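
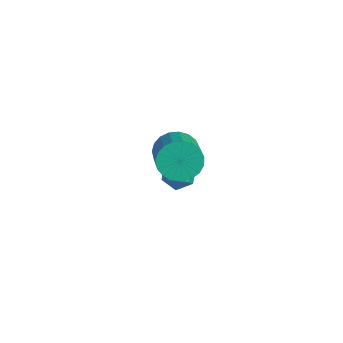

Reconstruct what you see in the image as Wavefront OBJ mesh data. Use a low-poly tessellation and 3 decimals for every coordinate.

v 0.577 -3.504 0.788
v 1.186 -2.918 0.217
v 2.832 -3.67 1.201
v 2.223 -4.256 1.772
v 1.104 -2.665 0.547
v 2.75 -3.417 1.532
v 0.931 -2.557 0.919
v 2.577 -3.308 1.903
v 0.697 -2.612 1.268
v 2.343 -3.364 2.253
v 0.442 -2.822 1.534
v 2.088 -3.574 2.519
v 0.21 -3.15 1.671
v 1.856 -3.902 2.656
v 0.042 -3.539 1.655
v 1.688 -4.291 2.64
v -0.034 -3.922 1.49
v 1.612 -4.674 2.474
v -0.004 -4.233 1.203
v 1.642 -4.984 2.187
v 0.126 -4.417 0.844
v 1.772 -5.169 1.828
v 0.335 -4.444 0.475
v 1.981 -5.196 1.46
v 0.585 -4.309 0.161
v 2.231 -5.06 1.145
v 0.834 -4.034 -0.045
v 2.479 -4.786 0.939
v 1.038 -3.667 -0.107
v 2.684 -4.419 0.877
v 1.163 -3.273 -0.015
v 2.809 -4.024 0.97
v -2.919 -1.795 -3.929
v -2.543 -1.426 -3.22
v -1.637 -2.234 -4.38
v -1.261 -1.865 -3.671
v -1.776 -2.577 -3.578
v -2.569 -2.305 -3.299
v -1.611 -1.355 -4.301
v -2.404 -1.083 -4.022
v -1.735 -1.154 -3.45
v -1.837 -1.909 -3.003
v -2.343 -1.751 -4.597
v -2.445 -2.506 -4.15
f 2 1 5
f 2 5 3
f 3 5 6
f 3 6 4
f 5 1 7
f 5 7 6
f 6 7 8
f 6 8 4
f 7 1 9
f 7 9 8
f 8 9 10
f 8 10 4
f 9 1 11
f 9 11 10
f 10 11 12
f 10 12 4
f 11 1 13
f 11 13 12
f 12 13 14
f 12 14 4
f 13 1 15
f 13 15 14
f 14 15 16
f 14 16 4
f 15 1 17
f 15 17 16
f 16 17 18
f 16 18 4
f 17 1 19
f 17 19 18
f 18 19 20
f 18 20 4
f 19 1 21
f 19 21 20
f 20 21 22
f 20 22 4
f 21 1 23
f 21 23 22
f 22 23 24
f 22 24 4
f 23 1 25
f 23 25 24
f 24 25 26
f 24 26 4
f 25 1 27
f 25 27 26
f 26 27 28
f 26 28 4
f 27 1 29
f 27 29 28
f 28 29 30
f 28 30 4
f 29 1 31
f 29 31 30
f 30 31 32
f 30 32 4
f 31 1 2
f 31 2 32
f 32 2 3
f 32 3 4
f 33 44 38
f 33 38 34
f 33 34 40
f 33 40 43
f 33 43 44
f 34 38 42
f 38 44 37
f 44 43 35
f 43 40 39
f 40 34 41
f 36 42 37
f 36 37 35
f 36 35 39
f 36 39 41
f 36 41 42
f 37 42 38
f 35 37 44
f 39 35 43
f 41 39 40
f 42 41 34



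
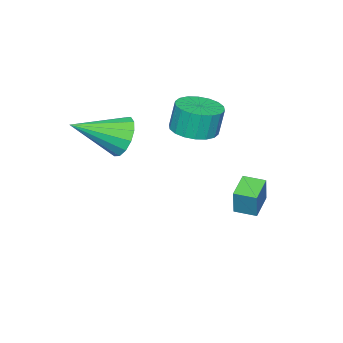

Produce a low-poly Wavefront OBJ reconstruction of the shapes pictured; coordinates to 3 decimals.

v 0.21 -0.777 1.582
v 0.63 -0.791 0.855
v 1.55 -1.863 2.378
v 0.785 -0.444 1.068
v 0.785 -0.187 1.418
v 0.631 -0.088 1.813
v 0.364 -0.173 2.145
v 0.056 -0.42 2.327
v -0.211 -0.763 2.309
v -0.365 -1.109 2.096
v -0.365 -1.367 1.746
v -0.212 -1.466 1.351
v 0.055 -1.381 1.019
v 0.363 -1.134 0.837
v -3.708 1.282 -2.362
v -3.456 1.426 -1.301
v -3.955 2.062 -2.409
v -3.704 2.206 -1.348
v -2.736 1.574 -2.632
v -2.485 1.718 -1.571
v -2.984 2.354 -2.679
v -2.732 2.498 -1.618
v -2.272 0.245 1.109
v -1.459 0.082 1.244
v -1.615 0.212 2.345
v -2.428 0.375 2.211
v -1.463 0.453 1.2
v -1.619 0.583 2.301
v -1.627 0.783 1.138
v -1.784 0.913 2.239
v -1.919 1.007 1.07
v -2.076 1.136 2.171
v -2.281 1.079 1.01
v -2.438 1.209 2.111
v -2.641 0.987 0.97
v -2.798 1.116 2.071
v -2.928 0.747 0.957
v -3.084 0.877 2.058
v -3.085 0.408 0.975
v -3.241 0.538 2.076
v -3.081 0.037 1.019
v -3.237 0.167 2.12
v -2.916 -0.293 1.081
v -3.073 -0.163 2.182
v -2.624 -0.516 1.149
v -2.781 -0.387 2.25
v -2.262 -0.589 1.209
v -2.419 -0.459 2.31
v -1.902 -0.496 1.249
v -2.059 -0.367 2.35
v -1.616 -0.257 1.262
v -1.772 -0.127 2.363
f 2 1 4
f 2 4 3
f 4 1 5
f 4 5 3
f 5 1 6
f 5 6 3
f 6 1 7
f 6 7 3
f 7 1 8
f 7 8 3
f 8 1 9
f 8 9 3
f 9 1 10
f 9 10 3
f 10 1 11
f 10 11 3
f 11 1 12
f 11 12 3
f 12 1 13
f 12 13 3
f 13 1 14
f 13 14 3
f 14 1 2
f 14 2 3
f 16 18 15
f 19 16 15
f 15 18 17
f 17 19 15
f 16 22 18
f 20 16 19
f 20 22 16
f 18 22 17
f 21 19 17
f 17 22 21
f 21 20 19
f 22 20 21
f 24 23 27
f 24 27 25
f 25 27 28
f 25 28 26
f 27 23 29
f 27 29 28
f 28 29 30
f 28 30 26
f 29 23 31
f 29 31 30
f 30 31 32
f 30 32 26
f 31 23 33
f 31 33 32
f 32 33 34
f 32 34 26
f 33 23 35
f 33 35 34
f 34 35 36
f 34 36 26
f 35 23 37
f 35 37 36
f 36 37 38
f 36 38 26
f 37 23 39
f 37 39 38
f 38 39 40
f 38 40 26
f 39 23 41
f 39 41 40
f 40 41 42
f 40 42 26
f 41 23 43
f 41 43 42
f 42 43 44
f 42 44 26
f 43 23 45
f 43 45 44
f 44 45 46
f 44 46 26
f 45 23 47
f 45 47 46
f 46 47 48
f 46 48 26
f 47 23 49
f 47 49 48
f 48 49 50
f 48 50 26
f 49 23 51
f 49 51 50
f 50 51 52
f 50 52 26
f 51 23 24
f 51 24 52
f 52 24 25
f 52 25 26



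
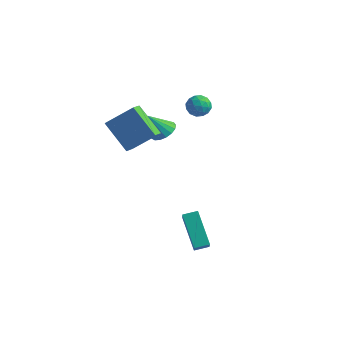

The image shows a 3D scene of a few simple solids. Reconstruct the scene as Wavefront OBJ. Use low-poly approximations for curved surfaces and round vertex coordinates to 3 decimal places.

v -0.711 3.684 3.249
v -0.247 3.389 2.791
v -0.633 2.751 3.929
v -0.169 2.456 3.471
v 0.022 3.027 3.857
v -0.026 3.604 3.437
v -0.854 2.536 3.283
v -0.902 3.113 2.863
v -0.335 2.68 2.813
v 0.206 2.984 3.167
v -1.086 3.156 3.553
v -0.545 3.46 3.907
v -0.486 3.618 2.96
v -0.394 2.522 3.76
v -0.282 2.857 3.986
v -0.009 2.684 3.717
v -0.356 3.744 3.34
v -0.083 3.572 3.071
v 0.075 3.359 3.697
v -0.797 2.568 3.649
v -0.524 2.396 3.38
v -0.871 3.456 3.003
v -0.598 3.283 2.734
v -0.955 2.781 3.023
v -0.265 3.029 2.704
v -0.219 2.48 3.104
v -0.622 2.527 2.993
v -0.65 2.866 2.746
v 0.053 3.207 2.913
v 0.099 2.659 3.312
v 0.212 2.994 3.539
v 0.183 3.333 3.292
v 0.001 2.79 2.925
v -0.979 3.481 3.408
v -0.933 2.933 3.807
v -1.063 2.807 3.428
v -1.092 3.146 3.181
v -0.661 3.66 3.616
v -0.615 3.111 4.016
v -0.23 3.274 3.974
v -0.258 3.613 3.727
v -0.881 3.35 3.795
v -3.89 0.202 2.554
v -3.698 -0.619 2.968
v -2.723 1.051 3.695
v -2.531 0.229 4.11
v -2.369 -0.109 1.23
v -2.177 -0.931 1.645
v -1.202 0.739 2.372
v -1.01 -0.082 2.786
v -2.38 2.738 0.841
v -1.836 2.182 0.899
v -3.02 2.242 2.079
v -1.691 2.469 1.089
v -1.704 2.817 1.222
v -1.871 3.148 1.268
v -2.155 3.384 1.216
v -2.491 3.473 1.077
v -2.801 3.393 0.885
v -3.014 3.163 0.683
v -3.082 2.836 0.516
v -2.989 2.486 0.425
v -2.757 2.194 0.428
v -2.438 2.027 0.526
v -2.106 2.022 0.696
v 1.814 -0.852 -4.431
v 2.317 -1.624 -3.457
v 0.52 0.062 -3.037
v 1.023 -0.71 -2.064
v 2.377 -0.29 -4.276
v 2.88 -1.062 -3.303
v 1.083 0.624 -2.883
v 1.586 -0.148 -1.909
f 1 38 17
f 38 12 41
f 17 41 6
f 38 41 17
f 1 17 13
f 17 6 18
f 13 18 2
f 17 18 13
f 1 13 22
f 13 2 23
f 22 23 8
f 13 23 22
f 1 22 34
f 22 8 37
f 34 37 11
f 22 37 34
f 1 34 38
f 34 11 42
f 38 42 12
f 34 42 38
f 2 18 29
f 18 6 32
f 29 32 10
f 18 32 29
f 6 41 19
f 41 12 40
f 19 40 5
f 41 40 19
f 12 42 39
f 42 11 35
f 39 35 3
f 42 35 39
f 11 37 36
f 37 8 24
f 36 24 7
f 37 24 36
f 8 23 28
f 23 2 25
f 28 25 9
f 23 25 28
f 4 30 16
f 30 10 31
f 16 31 5
f 30 31 16
f 4 16 14
f 16 5 15
f 14 15 3
f 16 15 14
f 4 14 21
f 14 3 20
f 21 20 7
f 14 20 21
f 4 21 26
f 21 7 27
f 26 27 9
f 21 27 26
f 4 26 30
f 26 9 33
f 30 33 10
f 26 33 30
f 5 31 19
f 31 10 32
f 19 32 6
f 31 32 19
f 3 15 39
f 15 5 40
f 39 40 12
f 15 40 39
f 7 20 36
f 20 3 35
f 36 35 11
f 20 35 36
f 9 27 28
f 27 7 24
f 28 24 8
f 27 24 28
f 10 33 29
f 33 9 25
f 29 25 2
f 33 25 29
f 44 46 43
f 47 44 43
f 43 46 45
f 45 47 43
f 44 50 46
f 48 44 47
f 48 50 44
f 46 50 45
f 49 47 45
f 45 50 49
f 49 48 47
f 50 48 49
f 52 51 54
f 52 54 53
f 54 51 55
f 54 55 53
f 55 51 56
f 55 56 53
f 56 51 57
f 56 57 53
f 57 51 58
f 57 58 53
f 58 51 59
f 58 59 53
f 59 51 60
f 59 60 53
f 60 51 61
f 60 61 53
f 61 51 62
f 61 62 53
f 62 51 63
f 62 63 53
f 63 51 64
f 63 64 53
f 64 51 65
f 64 65 53
f 65 51 52
f 65 52 53
f 67 69 66
f 70 67 66
f 66 69 68
f 68 70 66
f 67 73 69
f 71 67 70
f 71 73 67
f 69 73 68
f 72 70 68
f 68 73 72
f 72 71 70
f 73 71 72



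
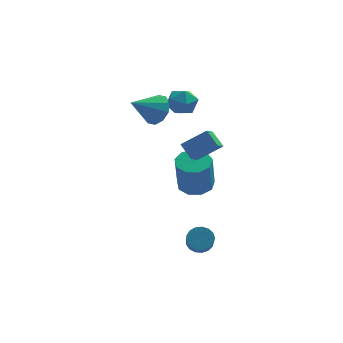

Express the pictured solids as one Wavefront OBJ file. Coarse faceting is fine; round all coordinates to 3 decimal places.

v 1.048 2.787 2.715
v 1.735 3.451 2.673
v 2.065 1.769 3.287
v 2.752 2.433 3.245
v 2.038 2.524 3.875
v 1.409 3.152 3.522
v 2.391 2.068 2.438
v 1.762 2.696 2.085
v 2.565 3.006 2.502
v 2.347 3.288 3.39
v 1.453 1.932 2.57
v 1.235 2.214 3.458
v 1.296 -3.19 3.344
v 2.605 -3.152 4.246
v 1.686 -2.38 2.745
v 2.994 -2.342 3.647
v 1.766 -3.898 2.693
v 3.074 -3.86 3.595
v 2.155 -3.088 2.094
v 3.464 -3.05 2.996
v 2.291 -0.965 -1.113
v 3.277 -0.952 -1.024
v 3.095 -1.522 1.082
v 2.109 -1.535 0.993
v 3.024 -0.341 -0.881
v 2.841 -0.911 1.226
v 2.428 -0.022 -0.846
v 2.245 -0.591 1.26
v 1.768 -0.144 -0.937
v 1.585 -0.713 1.17
v 1.353 -0.65 -1.11
v 1.17 -1.22 0.997
v 1.377 -1.304 -1.284
v 1.194 -1.874 0.822
v 1.829 -1.799 -1.379
v 1.646 -2.369 0.728
v 2.498 -1.904 -1.349
v 2.315 -2.474 0.757
v 3.069 -1.57 -1.209
v 2.887 -2.139 0.897
v 0.576 2.879 2.29
v 1.135 2.06 2.566
v -0.856 2.241 3.29
v 1.232 2.519 2.997
v 1.078 3.115 3.158
v 0.732 3.621 2.987
v 0.327 3.845 2.549
v 0.017 3.699 2.013
v -0.08 3.24 1.582
v 0.074 2.644 1.421
v 0.42 2.137 1.592
v 0.825 1.914 2.03
v 2.266 -3.476 -3.849
v 2.646 -3.926 -4.281
v 2.593 -4.814 -3.403
v 2.214 -4.364 -2.971
v 2.892 -3.759 -4.098
v 2.839 -4.647 -3.219
v 2.994 -3.527 -3.857
v 2.942 -4.415 -2.979
v 2.93 -3.284 -3.615
v 2.878 -4.171 -2.737
v 2.714 -3.084 -3.427
v 2.662 -3.972 -2.548
v 2.395 -2.975 -3.335
v 2.343 -3.862 -2.456
v 2.047 -2.98 -3.361
v 1.994 -3.868 -2.482
v 1.749 -3.099 -3.499
v 1.696 -3.987 -2.62
v 1.569 -3.304 -3.717
v 1.517 -4.192 -2.839
v 1.549 -3.549 -3.966
v 1.497 -4.437 -3.087
v 1.694 -3.777 -4.188
v 1.641 -4.665 -3.309
v 1.969 -3.936 -4.332
v 1.917 -4.824 -3.453
v 2.313 -3.99 -4.366
v 2.26 -4.878 -3.487
f 1 12 6
f 1 6 2
f 1 2 8
f 1 8 11
f 1 11 12
f 2 6 10
f 6 12 5
f 12 11 3
f 11 8 7
f 8 2 9
f 4 10 5
f 4 5 3
f 4 3 7
f 4 7 9
f 4 9 10
f 5 10 6
f 3 5 12
f 7 3 11
f 9 7 8
f 10 9 2
f 14 16 13
f 17 14 13
f 13 16 15
f 15 17 13
f 14 20 16
f 18 14 17
f 18 20 14
f 16 20 15
f 19 17 15
f 15 20 19
f 19 18 17
f 20 18 19
f 22 21 25
f 22 25 23
f 23 25 26
f 23 26 24
f 25 21 27
f 25 27 26
f 26 27 28
f 26 28 24
f 27 21 29
f 27 29 28
f 28 29 30
f 28 30 24
f 29 21 31
f 29 31 30
f 30 31 32
f 30 32 24
f 31 21 33
f 31 33 32
f 32 33 34
f 32 34 24
f 33 21 35
f 33 35 34
f 34 35 36
f 34 36 24
f 35 21 37
f 35 37 36
f 36 37 38
f 36 38 24
f 37 21 39
f 37 39 38
f 38 39 40
f 38 40 24
f 39 21 22
f 39 22 40
f 40 22 23
f 40 23 24
f 42 41 44
f 42 44 43
f 44 41 45
f 44 45 43
f 45 41 46
f 45 46 43
f 46 41 47
f 46 47 43
f 47 41 48
f 47 48 43
f 48 41 49
f 48 49 43
f 49 41 50
f 49 50 43
f 50 41 51
f 50 51 43
f 51 41 52
f 51 52 43
f 52 41 42
f 52 42 43
f 54 53 57
f 54 57 55
f 55 57 58
f 55 58 56
f 57 53 59
f 57 59 58
f 58 59 60
f 58 60 56
f 59 53 61
f 59 61 60
f 60 61 62
f 60 62 56
f 61 53 63
f 61 63 62
f 62 63 64
f 62 64 56
f 63 53 65
f 63 65 64
f 64 65 66
f 64 66 56
f 65 53 67
f 65 67 66
f 66 67 68
f 66 68 56
f 67 53 69
f 67 69 68
f 68 69 70
f 68 70 56
f 69 53 71
f 69 71 70
f 70 71 72
f 70 72 56
f 71 53 73
f 71 73 72
f 72 73 74
f 72 74 56
f 73 53 75
f 73 75 74
f 74 75 76
f 74 76 56
f 75 53 77
f 75 77 76
f 76 77 78
f 76 78 56
f 77 53 79
f 77 79 78
f 78 79 80
f 78 80 56
f 79 53 54
f 79 54 80
f 80 54 55
f 80 55 56



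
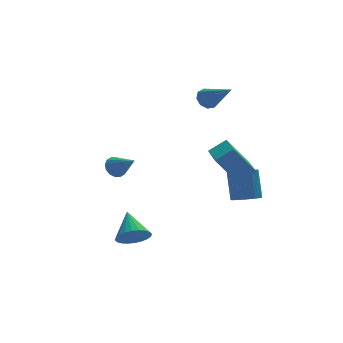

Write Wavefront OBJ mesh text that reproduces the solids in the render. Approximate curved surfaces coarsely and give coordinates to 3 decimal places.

v 0.915 -4.424 -0.111
v -0.156 -4.093 1.41
v 1.113 -2.544 -0.381
v 0.042 -2.212 1.14
v 1.838 -4.428 0.54
v 0.767 -4.096 2.061
v 2.036 -2.547 0.27
v 0.965 -2.216 1.791
v 1.748 -3.14 -1.983
v 2.349 -3.603 -1.762
v 2.373 -2.822 -0.196
v 1.772 -2.36 -0.417
v 2.531 -3.24 -1.945
v 2.555 -2.46 -0.379
v 2.464 -2.846 -2.141
v 2.488 -2.065 -0.574
v 2.17 -2.545 -2.286
v 2.194 -1.765 -0.72
v 1.742 -2.433 -2.335
v 1.766 -1.653 -0.769
v 1.316 -2.546 -2.273
v 1.34 -1.765 -0.707
v 1.027 -2.847 -2.118
v 1.051 -2.067 -0.552
v 0.967 -3.241 -1.921
v 0.991 -2.461 -0.355
v 1.155 -3.604 -1.743
v 1.179 -2.823 -0.177
v 1.531 -3.819 -1.642
v 1.555 -3.038 -0.075
v 1.977 -3.818 -1.649
v 2 -3.038 -0.082
v -3.887 0.933 -1.025
v -3.467 0.791 -1.527
v -3.173 -0.173 -0.115
v -3.309 1.041 -1.346
v -3.306 1.263 -1.08
v -3.459 1.396 -0.798
v -3.727 1.405 -0.578
v -4.037 1.287 -0.477
v -4.307 1.075 -0.523
v -4.465 0.824 -0.704
v -4.467 0.603 -0.971
v -4.315 0.47 -1.252
v -4.047 0.461 -1.473
v -3.737 0.578 -1.573
v -3.855 -2.618 -4.169
v -3.375 -3.079 -3.534
v -3.825 -1.182 -3.151
v -3.112 -2.941 -3.735
v -2.961 -2.755 -4.003
v -2.947 -2.548 -4.295
v -3.071 -2.351 -4.569
v -3.314 -2.195 -4.781
v -3.64 -2.103 -4.901
v -3.999 -2.09 -4.909
v -4.336 -2.157 -4.804
v -4.599 -2.294 -4.603
v -4.75 -2.48 -4.336
v -4.764 -2.688 -4.043
v -4.64 -2.884 -3.77
v -4.397 -3.04 -3.557
v -4.071 -3.132 -3.437
v -3.712 -3.145 -3.429
v 1.52 3.115 2.237
v 2.113 3.144 1.884
v 2.34 1.525 3.483
v 2.129 3.44 2.251
v 1.86 3.584 2.612
v 1.432 3.508 2.796
v 1.046 3.249 2.719
v 0.881 2.926 2.416
v 1.016 2.692 2.029
v 1.387 2.656 1.739
v 1.82 2.834 1.682
f 2 4 1
f 5 2 1
f 1 4 3
f 3 5 1
f 2 8 4
f 6 2 5
f 6 8 2
f 4 8 3
f 7 5 3
f 3 8 7
f 7 6 5
f 8 6 7
f 10 9 13
f 10 13 11
f 11 13 14
f 11 14 12
f 13 9 15
f 13 15 14
f 14 15 16
f 14 16 12
f 15 9 17
f 15 17 16
f 16 17 18
f 16 18 12
f 17 9 19
f 17 19 18
f 18 19 20
f 18 20 12
f 19 9 21
f 19 21 20
f 20 21 22
f 20 22 12
f 21 9 23
f 21 23 22
f 22 23 24
f 22 24 12
f 23 9 25
f 23 25 24
f 24 25 26
f 24 26 12
f 25 9 27
f 25 27 26
f 26 27 28
f 26 28 12
f 27 9 29
f 27 29 28
f 28 29 30
f 28 30 12
f 29 9 31
f 29 31 30
f 30 31 32
f 30 32 12
f 31 9 10
f 31 10 32
f 32 10 11
f 32 11 12
f 34 33 36
f 34 36 35
f 36 33 37
f 36 37 35
f 37 33 38
f 37 38 35
f 38 33 39
f 38 39 35
f 39 33 40
f 39 40 35
f 40 33 41
f 40 41 35
f 41 33 42
f 41 42 35
f 42 33 43
f 42 43 35
f 43 33 44
f 43 44 35
f 44 33 45
f 44 45 35
f 45 33 46
f 45 46 35
f 46 33 34
f 46 34 35
f 48 47 50
f 48 50 49
f 50 47 51
f 50 51 49
f 51 47 52
f 51 52 49
f 52 47 53
f 52 53 49
f 53 47 54
f 53 54 49
f 54 47 55
f 54 55 49
f 55 47 56
f 55 56 49
f 56 47 57
f 56 57 49
f 57 47 58
f 57 58 49
f 58 47 59
f 58 59 49
f 59 47 60
f 59 60 49
f 60 47 61
f 60 61 49
f 61 47 62
f 61 62 49
f 62 47 63
f 62 63 49
f 63 47 64
f 63 64 49
f 64 47 48
f 64 48 49
f 66 65 68
f 66 68 67
f 68 65 69
f 68 69 67
f 69 65 70
f 69 70 67
f 70 65 71
f 70 71 67
f 71 65 72
f 71 72 67
f 72 65 73
f 72 73 67
f 73 65 74
f 73 74 67
f 74 65 75
f 74 75 67
f 75 65 66
f 75 66 67



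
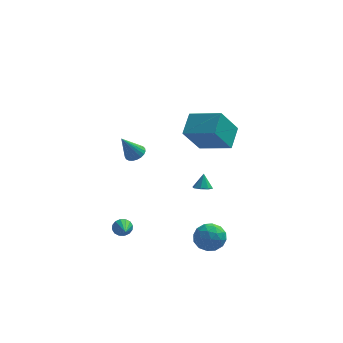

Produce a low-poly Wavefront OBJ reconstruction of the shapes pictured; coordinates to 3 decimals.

v -2.418 -2.353 -2.936
v -2.253 -2.082 -2.428
v -2.122 -3.607 -2.364
v -2.556 -2.138 -2.394
v -2.823 -2.252 -2.505
v -2.981 -2.393 -2.732
v -2.988 -2.523 -3.014
v -2.843 -2.608 -3.275
v -2.584 -2.625 -3.445
v -2.28 -2.568 -3.479
v -2.014 -2.454 -3.368
v -1.856 -2.313 -3.141
v -1.848 -2.183 -2.859
v -1.993 -2.098 -2.598
v -2.156 2.924 -0.29
v -1.6 2.57 -0.122
v -2.904 2.476 1.25
v -1.54 2.826 -0.019
v -1.586 3.099 0.038
v -1.731 3.342 0.038
v -1.949 3.512 -0.019
v -2.203 3.581 -0.123
v -2.449 3.536 -0.255
v -2.644 3.385 -0.394
v -2.754 3.154 -0.514
v -2.761 2.884 -0.596
v -2.664 2.62 -0.625
v -2.478 2.409 -0.596
v -2.236 2.287 -0.514
v -1.981 2.275 -0.394
v -1.756 2.375 -0.255
v 1.879 -2.873 -2.401
v 2.677 -3.018 -1.817
v 2.463 -3.942 -3.463
v 3.261 -4.087 -2.879
v 2.361 -4.405 -2.584
v 2.001 -3.744 -1.927
v 3.139 -3.216 -3.353
v 2.779 -2.555 -2.696
v 3.456 -3.229 -2.406
v 2.975 -3.964 -1.93
v 2.165 -2.996 -3.35
v 1.684 -3.731 -2.874
v 2.227 -2.852 -2.016
v 2.913 -4.108 -3.264
v 2.385 -4.296 -3.091
v 2.853 -4.38 -2.748
v 1.829 -3.279 -2.08
v 2.298 -3.364 -1.737
v 2.113 -4.179 -2.188
v 2.842 -3.596 -3.543
v 3.311 -3.681 -3.2
v 2.287 -2.58 -2.532
v 2.755 -2.664 -2.189
v 3.027 -2.781 -3.092
v 3.154 -3.061 -2.018
v 3.497 -3.689 -2.643
v 3.425 -3.177 -2.921
v 3.213 -2.789 -2.535
v 2.871 -3.493 -1.739
v 3.214 -4.121 -2.363
v 2.685 -4.308 -2.19
v 2.473 -3.92 -1.804
v 3.329 -3.617 -2.085
v 1.926 -2.839 -2.917
v 2.269 -3.467 -3.541
v 2.667 -3.04 -3.476
v 2.455 -2.652 -3.09
v 1.643 -3.271 -2.637
v 1.986 -3.899 -3.262
v 1.927 -4.171 -2.745
v 1.715 -3.783 -2.359
v 1.811 -3.343 -3.195
v 1.776 3.688 -3.725
v 2.279 4.007 -3.899
v 1.804 4.152 -2.795
v 1.875 4.235 -4.001
v 1.414 4.142 -3.941
v 1.164 3.784 -3.755
v 1.274 3.369 -3.551
v 1.677 3.142 -3.45
v 2.139 3.234 -3.509
v 2.388 3.592 -3.695
v 0.866 -0.853 4.122
v 2.69 -1.605 4.746
v 1.16 0.49 4.88
v 2.984 -0.263 5.504
v 1.776 -0.077 2.396
v 3.6 -0.83 3.02
v 2.07 1.265 3.154
v 3.894 0.513 3.778
f 2 1 4
f 2 4 3
f 4 1 5
f 4 5 3
f 5 1 6
f 5 6 3
f 6 1 7
f 6 7 3
f 7 1 8
f 7 8 3
f 8 1 9
f 8 9 3
f 9 1 10
f 9 10 3
f 10 1 11
f 10 11 3
f 11 1 12
f 11 12 3
f 12 1 13
f 12 13 3
f 13 1 14
f 13 14 3
f 14 1 2
f 14 2 3
f 16 15 18
f 16 18 17
f 18 15 19
f 18 19 17
f 19 15 20
f 19 20 17
f 20 15 21
f 20 21 17
f 21 15 22
f 21 22 17
f 22 15 23
f 22 23 17
f 23 15 24
f 23 24 17
f 24 15 25
f 24 25 17
f 25 15 26
f 25 26 17
f 26 15 27
f 26 27 17
f 27 15 28
f 27 28 17
f 28 15 29
f 28 29 17
f 29 15 30
f 29 30 17
f 30 15 31
f 30 31 17
f 31 15 16
f 31 16 17
f 32 69 48
f 69 43 72
f 48 72 37
f 69 72 48
f 32 48 44
f 48 37 49
f 44 49 33
f 48 49 44
f 32 44 53
f 44 33 54
f 53 54 39
f 44 54 53
f 32 53 65
f 53 39 68
f 65 68 42
f 53 68 65
f 32 65 69
f 65 42 73
f 69 73 43
f 65 73 69
f 33 49 60
f 49 37 63
f 60 63 41
f 49 63 60
f 37 72 50
f 72 43 71
f 50 71 36
f 72 71 50
f 43 73 70
f 73 42 66
f 70 66 34
f 73 66 70
f 42 68 67
f 68 39 55
f 67 55 38
f 68 55 67
f 39 54 59
f 54 33 56
f 59 56 40
f 54 56 59
f 35 61 47
f 61 41 62
f 47 62 36
f 61 62 47
f 35 47 45
f 47 36 46
f 45 46 34
f 47 46 45
f 35 45 52
f 45 34 51
f 52 51 38
f 45 51 52
f 35 52 57
f 52 38 58
f 57 58 40
f 52 58 57
f 35 57 61
f 57 40 64
f 61 64 41
f 57 64 61
f 36 62 50
f 62 41 63
f 50 63 37
f 62 63 50
f 34 46 70
f 46 36 71
f 70 71 43
f 46 71 70
f 38 51 67
f 51 34 66
f 67 66 42
f 51 66 67
f 40 58 59
f 58 38 55
f 59 55 39
f 58 55 59
f 41 64 60
f 64 40 56
f 60 56 33
f 64 56 60
f 75 74 77
f 75 77 76
f 77 74 78
f 77 78 76
f 78 74 79
f 78 79 76
f 79 74 80
f 79 80 76
f 80 74 81
f 80 81 76
f 81 74 82
f 81 82 76
f 82 74 83
f 82 83 76
f 83 74 75
f 83 75 76
f 85 87 84
f 88 85 84
f 84 87 86
f 86 88 84
f 85 91 87
f 89 85 88
f 89 91 85
f 87 91 86
f 90 88 86
f 86 91 90
f 90 89 88
f 91 89 90



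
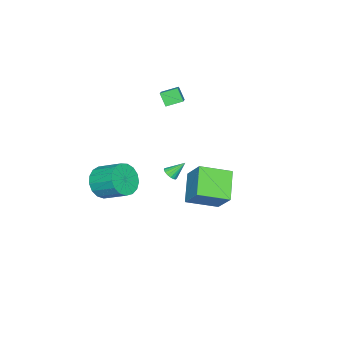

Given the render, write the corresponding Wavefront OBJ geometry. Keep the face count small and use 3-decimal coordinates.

v -3.476 -1.689 -3.404
v -3.162 -1.317 -3.52
v -3.964 -1.011 -2.556
v -3.352 -1.278 -3.661
v -3.57 -1.333 -3.742
v -3.767 -1.47 -3.746
v -3.896 -1.656 -3.672
v -3.93 -1.851 -3.536
v -3.859 -2.008 -3.37
v -3.701 -2.092 -3.212
v -3.491 -2.083 -3.097
v -3.277 -1.985 -3.053
v -3.109 -1.818 -3.089
v -3.025 -1.622 -3.197
v -3.044 -1.441 -3.353
v -2.451 -1.313 3.014
v -2.667 -1.792 3.769
v -3.017 -0.543 3.34
v -3.233 -1.022 4.096
v -1.387 -0.798 3.644
v -1.603 -1.277 4.4
v -1.953 -0.028 3.971
v -2.169 -0.507 4.726
v -0.989 0.76 -0.997
v -0.387 1.799 0.344
v -2.097 2.181 -1.6
v -1.495 3.22 -0.259
v 0.455 1.4 -2.141
v 1.057 2.439 -0.8
v -0.653 2.821 -2.744
v -0.051 3.86 -1.403
v 3.785 -1.641 0.486
v 4.353 -1.25 -0.279
v 4.423 0.152 0.489
v 3.855 -0.239 1.254
v 3.89 -1.152 -0.415
v 3.959 0.249 0.354
v 3.402 -1.167 -0.344
v 3.471 0.235 0.424
v 3.002 -1.29 -0.084
v 3.072 0.112 0.685
v 2.782 -1.493 0.308
v 2.851 -0.092 1.076
v 2.791 -1.731 0.74
v 2.861 -0.329 1.508
v 3.028 -1.947 1.113
v 3.098 -0.546 1.882
v 3.439 -2.094 1.343
v 3.509 -0.692 2.112
v 3.929 -2.137 1.377
v 3.998 -0.735 2.146
v 4.386 -2.066 1.206
v 4.456 -0.664 1.975
v 4.705 -1.898 0.871
v 4.775 -0.496 1.639
v 4.814 -1.671 0.447
v 4.884 -0.269 1.215
v 4.687 -1.437 0.032
v 4.757 -0.035 0.8
f 2 1 4
f 2 4 3
f 4 1 5
f 4 5 3
f 5 1 6
f 5 6 3
f 6 1 7
f 6 7 3
f 7 1 8
f 7 8 3
f 8 1 9
f 8 9 3
f 9 1 10
f 9 10 3
f 10 1 11
f 10 11 3
f 11 1 12
f 11 12 3
f 12 1 13
f 12 13 3
f 13 1 14
f 13 14 3
f 14 1 15
f 14 15 3
f 15 1 2
f 15 2 3
f 17 19 16
f 20 17 16
f 16 19 18
f 18 20 16
f 17 23 19
f 21 17 20
f 21 23 17
f 19 23 18
f 22 20 18
f 18 23 22
f 22 21 20
f 23 21 22
f 25 27 24
f 28 25 24
f 24 27 26
f 26 28 24
f 25 31 27
f 29 25 28
f 29 31 25
f 27 31 26
f 30 28 26
f 26 31 30
f 30 29 28
f 31 29 30
f 33 32 36
f 33 36 34
f 34 36 37
f 34 37 35
f 36 32 38
f 36 38 37
f 37 38 39
f 37 39 35
f 38 32 40
f 38 40 39
f 39 40 41
f 39 41 35
f 40 32 42
f 40 42 41
f 41 42 43
f 41 43 35
f 42 32 44
f 42 44 43
f 43 44 45
f 43 45 35
f 44 32 46
f 44 46 45
f 45 46 47
f 45 47 35
f 46 32 48
f 46 48 47
f 47 48 49
f 47 49 35
f 48 32 50
f 48 50 49
f 49 50 51
f 49 51 35
f 50 32 52
f 50 52 51
f 51 52 53
f 51 53 35
f 52 32 54
f 52 54 53
f 53 54 55
f 53 55 35
f 54 32 56
f 54 56 55
f 55 56 57
f 55 57 35
f 56 32 58
f 56 58 57
f 57 58 59
f 57 59 35
f 58 32 33
f 58 33 59
f 59 33 34
f 59 34 35



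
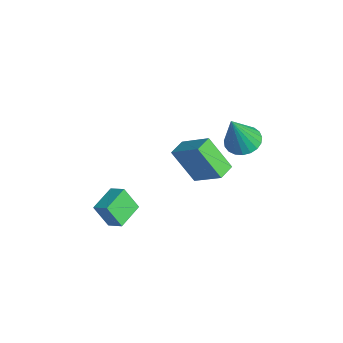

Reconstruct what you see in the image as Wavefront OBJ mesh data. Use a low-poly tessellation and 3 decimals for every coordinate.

v -4.417 -3.232 -2.367
v -4.751 -3.828 -1.191
v -3.777 -2.76 -1.946
v -4.111 -3.356 -0.77
v -3.469 -4.284 -2.63
v -3.803 -4.88 -1.454
v -2.829 -3.812 -2.209
v -3.163 -4.408 -1.033
v -2.846 1.826 2.583
v -2.291 2.499 2.7
v -2.374 1.094 4.537
v -2.605 2.636 2.828
v -2.961 2.634 2.913
v -3.297 2.492 2.941
v -3.555 2.235 2.908
v -3.691 1.907 2.818
v -3.68 1.566 2.687
v -3.526 1.269 2.538
v -3.254 1.069 2.397
v -2.912 1 2.289
v -2.558 1.073 2.231
v -2.254 1.277 2.234
v -2.053 1.576 2.297
v -1.989 1.918 2.41
v -2.073 2.245 2.552
v -3.884 0.4 -0.114
v -4.651 -0.471 1.491
v -2.714 1.299 0.934
v -3.48 0.429 2.538
v -3.28 -0.289 -0.198
v -4.046 -1.159 1.406
v -2.109 0.611 0.849
v -2.876 -0.26 2.454
f 2 4 1
f 5 2 1
f 1 4 3
f 3 5 1
f 2 8 4
f 6 2 5
f 6 8 2
f 4 8 3
f 7 5 3
f 3 8 7
f 7 6 5
f 8 6 7
f 10 9 12
f 10 12 11
f 12 9 13
f 12 13 11
f 13 9 14
f 13 14 11
f 14 9 15
f 14 15 11
f 15 9 16
f 15 16 11
f 16 9 17
f 16 17 11
f 17 9 18
f 17 18 11
f 18 9 19
f 18 19 11
f 19 9 20
f 19 20 11
f 20 9 21
f 20 21 11
f 21 9 22
f 21 22 11
f 22 9 23
f 22 23 11
f 23 9 24
f 23 24 11
f 24 9 25
f 24 25 11
f 25 9 10
f 25 10 11
f 27 29 26
f 30 27 26
f 26 29 28
f 28 30 26
f 27 33 29
f 31 27 30
f 31 33 27
f 29 33 28
f 32 30 28
f 28 33 32
f 32 31 30
f 33 31 32



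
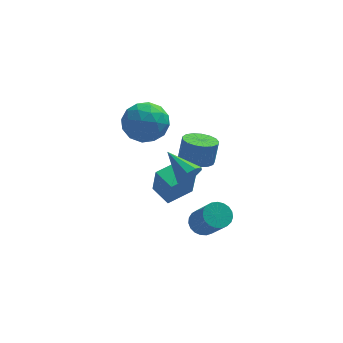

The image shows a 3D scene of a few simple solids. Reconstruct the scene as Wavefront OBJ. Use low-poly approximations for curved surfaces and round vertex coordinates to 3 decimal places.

v 0.77 -3.607 1.373
v 1.32 -3.457 1.829
v -0.21 -2.313 2.127
v 1.362 -3.183 1.414
v 1.128 -3.107 0.98
v 0.726 -3.266 0.729
v 0.344 -3.584 0.78
v 0.162 -3.913 1.109
v 0.264 -4.099 1.561
v 0.603 -4.055 1.925
v 1.02 -3.801 2.031
v 1.589 -1.699 -3.912
v 2.167 -1.2 -3.751
v 2.769 -2.422 -2.127
v 2.191 -2.921 -2.288
v 1.924 -1.082 -3.572
v 2.525 -2.304 -1.948
v 1.623 -1.07 -3.452
v 2.224 -2.292 -1.827
v 1.316 -1.167 -3.411
v 1.918 -2.389 -1.787
v 1.056 -1.356 -3.457
v 1.658 -2.578 -1.833
v 0.889 -1.604 -3.582
v 1.491 -2.826 -1.957
v 0.843 -1.869 -3.764
v 1.444 -3.091 -2.139
v 0.925 -2.104 -3.971
v 1.527 -3.326 -2.347
v 1.123 -2.269 -4.169
v 1.724 -3.491 -2.544
v 1.401 -2.336 -4.322
v 2.003 -3.558 -2.697
v 1.712 -2.292 -4.404
v 2.313 -3.514 -2.779
v 2.001 -2.146 -4.401
v 2.603 -3.368 -2.776
v 2.219 -1.923 -4.314
v 2.821 -3.144 -2.689
v 2.329 -1.66 -4.157
v 2.93 -2.882 -2.533
v 2.31 -1.405 -3.958
v 2.912 -2.627 -2.334
v 1.47 1.294 -1.551
v 2.294 1.675 -1.794
v 2.534 1.987 -0.493
v 1.71 1.606 -0.249
v 2.004 2.018 -1.823
v 2.244 2.33 -0.522
v 1.592 2.195 -1.79
v 1.832 2.507 -0.488
v 1.152 2.165 -1.701
v 1.392 2.478 -0.4
v 0.784 1.936 -1.579
v 1.025 2.249 -0.277
v 0.574 1.56 -1.45
v 0.814 1.873 -0.148
v 0.569 1.123 -1.344
v 0.809 1.435 -0.042
v 0.77 0.725 -1.285
v 1.01 1.037 0.016
v 1.132 0.457 -1.288
v 1.372 0.77 0.014
v 1.571 0.381 -1.35
v 1.811 0.694 -0.049
v 1.987 0.514 -1.459
v 2.227 0.827 -0.157
v 2.284 0.826 -1.589
v 2.524 1.138 -0.287
v 2.395 1.244 -1.71
v 2.635 1.557 -0.408
v 0.003 0.761 -4.454
v 0.14 0.255 -2.732
v -0.711 1.775 -4.099
v -0.574 1.269 -2.377
v 1.314 1.631 -4.303
v 1.451 1.125 -2.581
v 0.6 2.645 -3.948
v 0.737 2.139 -2.226
v -1.355 0.417 1.526
v -0.523 0.928 2.326
v -1.737 -1.068 2.874
v -0.905 -0.557 3.674
v -1.992 0.037 3.429
v -1.755 0.954 2.596
v -0.505 -1.094 2.604
v -0.268 -0.177 1.771
v 0.002 -0.006 2.992
v -0.916 0.693 3.501
v -1.344 -0.833 1.699
v -2.262 -0.134 2.208
v -0.905 0.803 1.808
v -1.355 -0.943 3.392
v -1.993 -0.594 3.248
v -1.504 -0.294 3.718
v -1.63 0.818 1.966
v -1.141 1.119 2.436
v -2.004 0.595 3.084
v -1.119 -1.259 2.764
v -0.63 -0.958 3.234
v -0.756 0.154 1.482
v -0.267 0.454 1.952
v -0.256 -0.735 2.116
v -0.108 0.554 2.669
v -0.332 -0.319 3.461
v -0.097 -0.634 2.833
v 0.042 -0.095 2.343
v -0.648 0.965 2.969
v -0.872 0.092 3.761
v -1.511 0.441 3.617
v -1.372 0.981 3.127
v -0.339 0.416 3.36
v -1.388 -0.232 1.439
v -1.612 -1.105 2.231
v -0.888 -1.121 2.073
v -0.749 -0.581 1.583
v -1.928 0.179 1.739
v -2.152 -0.694 2.531
v -2.302 -0.045 2.857
v -2.163 0.494 2.367
v -1.921 -0.556 1.84
f 2 1 4
f 2 4 3
f 4 1 5
f 4 5 3
f 5 1 6
f 5 6 3
f 6 1 7
f 6 7 3
f 7 1 8
f 7 8 3
f 8 1 9
f 8 9 3
f 9 1 10
f 9 10 3
f 10 1 11
f 10 11 3
f 11 1 2
f 11 2 3
f 13 12 16
f 13 16 14
f 14 16 17
f 14 17 15
f 16 12 18
f 16 18 17
f 17 18 19
f 17 19 15
f 18 12 20
f 18 20 19
f 19 20 21
f 19 21 15
f 20 12 22
f 20 22 21
f 21 22 23
f 21 23 15
f 22 12 24
f 22 24 23
f 23 24 25
f 23 25 15
f 24 12 26
f 24 26 25
f 25 26 27
f 25 27 15
f 26 12 28
f 26 28 27
f 27 28 29
f 27 29 15
f 28 12 30
f 28 30 29
f 29 30 31
f 29 31 15
f 30 12 32
f 30 32 31
f 31 32 33
f 31 33 15
f 32 12 34
f 32 34 33
f 33 34 35
f 33 35 15
f 34 12 36
f 34 36 35
f 35 36 37
f 35 37 15
f 36 12 38
f 36 38 37
f 37 38 39
f 37 39 15
f 38 12 40
f 38 40 39
f 39 40 41
f 39 41 15
f 40 12 42
f 40 42 41
f 41 42 43
f 41 43 15
f 42 12 13
f 42 13 43
f 43 13 14
f 43 14 15
f 45 44 48
f 45 48 46
f 46 48 49
f 46 49 47
f 48 44 50
f 48 50 49
f 49 50 51
f 49 51 47
f 50 44 52
f 50 52 51
f 51 52 53
f 51 53 47
f 52 44 54
f 52 54 53
f 53 54 55
f 53 55 47
f 54 44 56
f 54 56 55
f 55 56 57
f 55 57 47
f 56 44 58
f 56 58 57
f 57 58 59
f 57 59 47
f 58 44 60
f 58 60 59
f 59 60 61
f 59 61 47
f 60 44 62
f 60 62 61
f 61 62 63
f 61 63 47
f 62 44 64
f 62 64 63
f 63 64 65
f 63 65 47
f 64 44 66
f 64 66 65
f 65 66 67
f 65 67 47
f 66 44 68
f 66 68 67
f 67 68 69
f 67 69 47
f 68 44 70
f 68 70 69
f 69 70 71
f 69 71 47
f 70 44 45
f 70 45 71
f 71 45 46
f 71 46 47
f 73 75 72
f 76 73 72
f 72 75 74
f 74 76 72
f 73 79 75
f 77 73 76
f 77 79 73
f 75 79 74
f 78 76 74
f 74 79 78
f 78 77 76
f 79 77 78
f 80 117 96
f 117 91 120
f 96 120 85
f 117 120 96
f 80 96 92
f 96 85 97
f 92 97 81
f 96 97 92
f 80 92 101
f 92 81 102
f 101 102 87
f 92 102 101
f 80 101 113
f 101 87 116
f 113 116 90
f 101 116 113
f 80 113 117
f 113 90 121
f 117 121 91
f 113 121 117
f 81 97 108
f 97 85 111
f 108 111 89
f 97 111 108
f 85 120 98
f 120 91 119
f 98 119 84
f 120 119 98
f 91 121 118
f 121 90 114
f 118 114 82
f 121 114 118
f 90 116 115
f 116 87 103
f 115 103 86
f 116 103 115
f 87 102 107
f 102 81 104
f 107 104 88
f 102 104 107
f 83 109 95
f 109 89 110
f 95 110 84
f 109 110 95
f 83 95 93
f 95 84 94
f 93 94 82
f 95 94 93
f 83 93 100
f 93 82 99
f 100 99 86
f 93 99 100
f 83 100 105
f 100 86 106
f 105 106 88
f 100 106 105
f 83 105 109
f 105 88 112
f 109 112 89
f 105 112 109
f 84 110 98
f 110 89 111
f 98 111 85
f 110 111 98
f 82 94 118
f 94 84 119
f 118 119 91
f 94 119 118
f 86 99 115
f 99 82 114
f 115 114 90
f 99 114 115
f 88 106 107
f 106 86 103
f 107 103 87
f 106 103 107
f 89 112 108
f 112 88 104
f 108 104 81
f 112 104 108



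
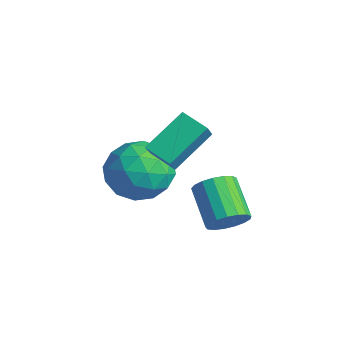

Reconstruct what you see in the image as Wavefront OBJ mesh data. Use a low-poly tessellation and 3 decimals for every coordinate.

v -0.614 0.063 -1.257
v -0.086 0.889 -0.642
v 0.786 0.091 -2.498
v 1.314 0.917 -1.883
v 1.233 -0.156 -1.46
v 0.368 -0.174 -0.693
v 0.332 1.154 -2.447
v -0.533 1.136 -1.68
v 0.499 1.563 -1.378
v 1.055 0.753 -0.768
v -0.355 0.227 -2.372
v 0.201 -0.583 -1.762
v -0.473 0.473 -0.841
v 1.173 0.507 -2.299
v 1.126 -0.124 -2.051
v 1.436 0.361 -1.69
v -0.206 -0.151 -0.87
v 0.104 0.334 -0.509
v 0.88 -0.28 -0.99
v 0.596 0.646 -2.631
v 0.906 1.131 -2.27
v -0.736 0.619 -1.45
v -0.426 1.104 -1.089
v -0.18 1.26 -2.15
v 0.181 1.355 -0.912
v 1.004 1.372 -1.641
v 0.427 1.511 -1.973
v -0.082 1.501 -1.522
v 0.508 0.879 -0.553
v 1.331 0.896 -1.283
v 1.284 0.265 -1.034
v 0.775 0.254 -0.583
v 0.852 1.275 -0.986
v -0.631 0.084 -1.857
v 0.192 0.101 -2.587
v -0.075 0.726 -2.557
v -0.584 0.715 -2.106
v -0.304 -0.392 -1.499
v 0.519 -0.375 -2.228
v 0.782 -0.521 -1.618
v 0.273 -0.531 -1.167
v -0.152 -0.295 -2.154
v 2.632 2.23 -3.088
v 2.973 1.973 -2.521
v 1.729 2.214 -1.664
v 1.388 2.47 -2.232
v 3.042 2.306 -2.514
v 1.798 2.546 -1.657
v 3.018 2.621 -2.638
v 1.773 2.862 -1.782
v 2.905 2.847 -2.866
v 1.66 3.087 -2.009
v 2.729 2.931 -3.145
v 1.484 3.171 -2.288
v 2.531 2.855 -3.41
v 1.287 3.095 -2.554
v 2.357 2.635 -3.602
v 1.112 2.875 -2.745
v 2.246 2.323 -3.676
v 1.001 2.563 -2.82
v 2.223 1.989 -3.616
v 0.978 2.23 -2.759
v 2.294 1.711 -3.435
v 1.049 1.951 -2.578
v 2.442 1.551 -3.174
v 1.198 1.792 -2.317
v 2.634 1.547 -2.894
v 1.39 1.787 -2.037
v 2.826 1.699 -2.658
v 1.581 1.94 -1.801
v 1.518 0.053 0.312
v 1.341 1.401 1.283
v 1.113 0.454 -0.318
v 0.936 1.802 0.652
v 2.364 0.398 -0.012
v 2.187 1.746 0.958
v 1.959 0.799 -0.643
v 1.782 2.147 0.328
f 1 38 17
f 38 12 41
f 17 41 6
f 38 41 17
f 1 17 13
f 17 6 18
f 13 18 2
f 17 18 13
f 1 13 22
f 13 2 23
f 22 23 8
f 13 23 22
f 1 22 34
f 22 8 37
f 34 37 11
f 22 37 34
f 1 34 38
f 34 11 42
f 38 42 12
f 34 42 38
f 2 18 29
f 18 6 32
f 29 32 10
f 18 32 29
f 6 41 19
f 41 12 40
f 19 40 5
f 41 40 19
f 12 42 39
f 42 11 35
f 39 35 3
f 42 35 39
f 11 37 36
f 37 8 24
f 36 24 7
f 37 24 36
f 8 23 28
f 23 2 25
f 28 25 9
f 23 25 28
f 4 30 16
f 30 10 31
f 16 31 5
f 30 31 16
f 4 16 14
f 16 5 15
f 14 15 3
f 16 15 14
f 4 14 21
f 14 3 20
f 21 20 7
f 14 20 21
f 4 21 26
f 21 7 27
f 26 27 9
f 21 27 26
f 4 26 30
f 26 9 33
f 30 33 10
f 26 33 30
f 5 31 19
f 31 10 32
f 19 32 6
f 31 32 19
f 3 15 39
f 15 5 40
f 39 40 12
f 15 40 39
f 7 20 36
f 20 3 35
f 36 35 11
f 20 35 36
f 9 27 28
f 27 7 24
f 28 24 8
f 27 24 28
f 10 33 29
f 33 9 25
f 29 25 2
f 33 25 29
f 44 43 47
f 44 47 45
f 45 47 48
f 45 48 46
f 47 43 49
f 47 49 48
f 48 49 50
f 48 50 46
f 49 43 51
f 49 51 50
f 50 51 52
f 50 52 46
f 51 43 53
f 51 53 52
f 52 53 54
f 52 54 46
f 53 43 55
f 53 55 54
f 54 55 56
f 54 56 46
f 55 43 57
f 55 57 56
f 56 57 58
f 56 58 46
f 57 43 59
f 57 59 58
f 58 59 60
f 58 60 46
f 59 43 61
f 59 61 60
f 60 61 62
f 60 62 46
f 61 43 63
f 61 63 62
f 62 63 64
f 62 64 46
f 63 43 65
f 63 65 64
f 64 65 66
f 64 66 46
f 65 43 67
f 65 67 66
f 66 67 68
f 66 68 46
f 67 43 69
f 67 69 68
f 68 69 70
f 68 70 46
f 69 43 44
f 69 44 70
f 70 44 45
f 70 45 46
f 72 74 71
f 75 72 71
f 71 74 73
f 73 75 71
f 72 78 74
f 76 72 75
f 76 78 72
f 74 78 73
f 77 75 73
f 73 78 77
f 77 76 75
f 78 76 77



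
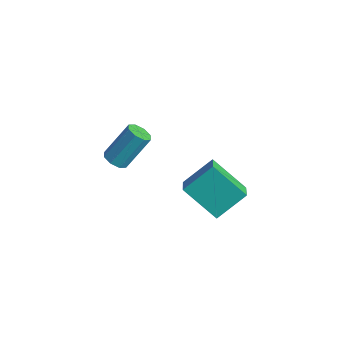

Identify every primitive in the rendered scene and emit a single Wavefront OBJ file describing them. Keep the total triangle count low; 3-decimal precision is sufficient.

v -1.802 -2.969 1.483
v -1.177 -3.178 1.523
v -0.873 -1.96 3.156
v -1.498 -1.751 3.117
v -1.227 -2.771 1.228
v -0.922 -1.553 2.862
v -1.613 -2.48 1.083
v -1.309 -1.262 2.716
v -2.11 -2.475 1.172
v -1.806 -1.257 2.806
v -2.427 -2.76 1.444
v -2.123 -1.542 3.077
v -2.378 -3.167 1.738
v -2.073 -1.949 3.372
v -1.991 -3.458 1.884
v -1.687 -2.24 3.517
v -1.494 -3.463 1.794
v -1.19 -2.245 3.428
v 3.299 -2.99 3.554
v 3.659 -1.595 4.681
v 2.523 -2.371 3.035
v 2.883 -0.975 4.163
v 4.797 -2.265 2.177
v 5.157 -0.869 3.305
v 4.021 -1.645 1.659
v 4.381 -0.25 2.786
f 2 1 5
f 2 5 3
f 3 5 6
f 3 6 4
f 5 1 7
f 5 7 6
f 6 7 8
f 6 8 4
f 7 1 9
f 7 9 8
f 8 9 10
f 8 10 4
f 9 1 11
f 9 11 10
f 10 11 12
f 10 12 4
f 11 1 13
f 11 13 12
f 12 13 14
f 12 14 4
f 13 1 15
f 13 15 14
f 14 15 16
f 14 16 4
f 15 1 17
f 15 17 16
f 16 17 18
f 16 18 4
f 17 1 2
f 17 2 18
f 18 2 3
f 18 3 4
f 20 22 19
f 23 20 19
f 19 22 21
f 21 23 19
f 20 26 22
f 24 20 23
f 24 26 20
f 22 26 21
f 25 23 21
f 21 26 25
f 25 24 23
f 26 24 25



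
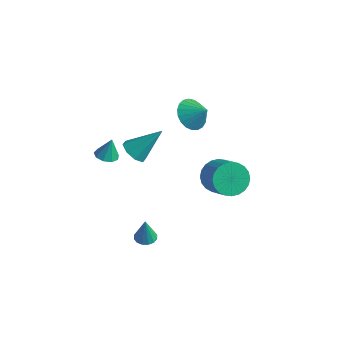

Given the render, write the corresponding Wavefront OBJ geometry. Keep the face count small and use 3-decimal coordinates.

v -1.319 -1.117 2.107
v -0.846 -0.719 1.509
v -0.361 0.097 3.673
v -1.418 -0.414 1.623
v -1.932 -0.52 2.02
v -2.087 -0.977 2.469
v -1.792 -1.515 2.706
v -1.22 -1.82 2.592
v -0.706 -1.714 2.195
v -0.551 -1.257 1.746
v -1.327 3.582 2.24
v -0.79 4.142 1.488
v -0.353 3.778 3.08
v -1.03 4.464 1.691
v -1.32 4.633 1.989
v -1.612 4.62 2.33
v -1.855 4.428 2.656
v -2.006 4.09 2.909
v -2.039 3.664 3.048
v -1.95 3.224 3.046
v -1.752 2.846 2.905
v -1.482 2.595 2.649
v -1.184 2.515 2.323
v -0.911 2.62 1.982
v -0.71 2.891 1.686
v -0.615 3.281 1.485
v -0.644 3.724 1.416
v 1.989 -3.82 -1.341
v 2.617 -3.855 -1.386
v 2.091 -3.94 0.181
v 2.552 -3.537 -1.356
v 2.337 -3.295 -1.322
v 2.028 -3.193 -1.294
v 1.709 -3.259 -1.278
v 1.465 -3.475 -1.279
v 1.362 -3.784 -1.296
v 1.426 -4.102 -1.326
v 1.642 -4.345 -1.359
v 1.95 -4.447 -1.388
v 2.269 -4.381 -1.404
v 2.513 -4.164 -1.403
v 2.842 1.066 1.061
v 3.273 0.604 0.185
v 4.629 0.052 1.143
v 4.198 0.514 2.019
v 3.443 0.989 0.167
v 4.799 0.437 1.125
v 3.521 1.386 0.284
v 4.877 0.834 1.243
v 3.496 1.735 0.521
v 4.852 1.182 1.479
v 3.371 1.981 0.839
v 4.727 1.429 1.797
v 3.166 2.088 1.191
v 4.522 1.536 2.149
v 2.911 2.04 1.523
v 4.268 1.487 2.482
v 2.646 1.843 1.785
v 4.002 1.291 2.744
v 2.411 1.528 1.937
v 3.767 0.976 2.895
v 2.241 1.143 1.955
v 3.597 0.591 2.913
v 2.163 0.746 1.837
v 3.519 0.194 2.796
v 2.188 0.398 1.601
v 3.544 -0.155 2.559
v 2.313 0.151 1.283
v 3.669 -0.401 2.241
v 2.518 0.044 0.931
v 3.874 -0.508 1.889
v 2.772 0.093 0.598
v 4.129 -0.46 1.557
v 3.038 0.289 0.336
v 4.394 -0.263 1.295
v -2.9 -1.659 1.192
v -2.241 -1.922 1.171
v -2.74 -1.361 2.448
v -2.235 -1.45 1.058
v -2.54 -1.075 1.008
v -3.013 -0.974 1.044
v -3.434 -1.193 1.15
v -3.604 -1.63 1.275
v -3.445 -2.081 1.362
v -3.031 -2.334 1.369
v -2.555 -2.271 1.294
f 2 1 4
f 2 4 3
f 4 1 5
f 4 5 3
f 5 1 6
f 5 6 3
f 6 1 7
f 6 7 3
f 7 1 8
f 7 8 3
f 8 1 9
f 8 9 3
f 9 1 10
f 9 10 3
f 10 1 2
f 10 2 3
f 12 11 14
f 12 14 13
f 14 11 15
f 14 15 13
f 15 11 16
f 15 16 13
f 16 11 17
f 16 17 13
f 17 11 18
f 17 18 13
f 18 11 19
f 18 19 13
f 19 11 20
f 19 20 13
f 20 11 21
f 20 21 13
f 21 11 22
f 21 22 13
f 22 11 23
f 22 23 13
f 23 11 24
f 23 24 13
f 24 11 25
f 24 25 13
f 25 11 26
f 25 26 13
f 26 11 27
f 26 27 13
f 27 11 12
f 27 12 13
f 29 28 31
f 29 31 30
f 31 28 32
f 31 32 30
f 32 28 33
f 32 33 30
f 33 28 34
f 33 34 30
f 34 28 35
f 34 35 30
f 35 28 36
f 35 36 30
f 36 28 37
f 36 37 30
f 37 28 38
f 37 38 30
f 38 28 39
f 38 39 30
f 39 28 40
f 39 40 30
f 40 28 41
f 40 41 30
f 41 28 29
f 41 29 30
f 43 42 46
f 43 46 44
f 44 46 47
f 44 47 45
f 46 42 48
f 46 48 47
f 47 48 49
f 47 49 45
f 48 42 50
f 48 50 49
f 49 50 51
f 49 51 45
f 50 42 52
f 50 52 51
f 51 52 53
f 51 53 45
f 52 42 54
f 52 54 53
f 53 54 55
f 53 55 45
f 54 42 56
f 54 56 55
f 55 56 57
f 55 57 45
f 56 42 58
f 56 58 57
f 57 58 59
f 57 59 45
f 58 42 60
f 58 60 59
f 59 60 61
f 59 61 45
f 60 42 62
f 60 62 61
f 61 62 63
f 61 63 45
f 62 42 64
f 62 64 63
f 63 64 65
f 63 65 45
f 64 42 66
f 64 66 65
f 65 66 67
f 65 67 45
f 66 42 68
f 66 68 67
f 67 68 69
f 67 69 45
f 68 42 70
f 68 70 69
f 69 70 71
f 69 71 45
f 70 42 72
f 70 72 71
f 71 72 73
f 71 73 45
f 72 42 74
f 72 74 73
f 73 74 75
f 73 75 45
f 74 42 43
f 74 43 75
f 75 43 44
f 75 44 45
f 77 76 79
f 77 79 78
f 79 76 80
f 79 80 78
f 80 76 81
f 80 81 78
f 81 76 82
f 81 82 78
f 82 76 83
f 82 83 78
f 83 76 84
f 83 84 78
f 84 76 85
f 84 85 78
f 85 76 86
f 85 86 78
f 86 76 77
f 86 77 78



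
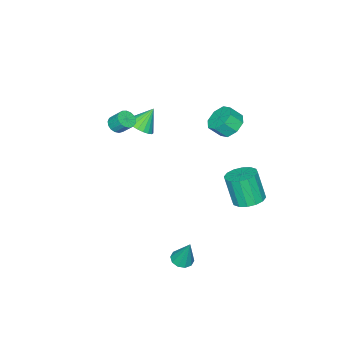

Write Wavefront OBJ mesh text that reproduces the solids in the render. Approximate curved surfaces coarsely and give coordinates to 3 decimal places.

v 0.402 -4.022 2.047
v 0.695 -3.599 1.701
v 0.611 -2.915 2.467
v 0.318 -3.338 2.813
v 0.409 -3.56 1.635
v 0.324 -2.875 2.4
v 0.121 -3.626 1.662
v 0.036 -2.942 2.427
v -0.103 -3.783 1.778
v -0.187 -3.099 2.543
v -0.21 -3.995 1.956
v -0.295 -3.311 2.721
v -0.178 -4.213 2.154
v -0.262 -3.529 2.919
v -0.012 -4.388 2.328
v -0.097 -3.703 3.094
v 0.248 -4.478 2.438
v 0.164 -3.794 3.203
v 0.544 -4.464 2.458
v 0.459 -3.78 3.224
v 0.807 -4.349 2.385
v 0.723 -3.665 3.15
v 0.978 -4.159 2.233
v 0.893 -3.475 2.999
v 1.016 -3.938 2.04
v 0.932 -3.253 2.805
v 0.914 -3.736 1.848
v 0.83 -3.051 2.613
v -2.183 3.504 -2.346
v -1.644 2.729 -2.61
v -1.698 2.061 -0.757
v -2.237 2.836 -0.494
v -1.307 3.082 -2.472
v -1.362 2.415 -0.62
v -1.205 3.549 -2.301
v -1.259 2.882 -0.449
v -1.365 4.003 -2.142
v -1.419 3.336 -0.29
v -1.744 4.324 -2.038
v -1.798 3.656 -0.185
v -2.241 4.425 -2.016
v -2.295 3.757 -0.164
v -2.722 4.279 -2.083
v -2.776 3.611 -0.23
v -3.058 3.925 -2.22
v -3.113 3.258 -0.368
v -3.161 3.458 -2.391
v -3.215 2.791 -0.539
v -3.001 3.004 -2.55
v -3.055 2.337 -0.698
v -2.622 2.684 -2.655
v -2.676 2.016 -0.802
v -2.125 2.583 -2.676
v -2.179 1.915 -0.824
v -1.709 -4.123 0.473
v -1.043 -4.426 1.048
v -2.591 -3.797 1.667
v -0.954 -4.052 1.012
v -0.995 -3.69 0.883
v -1.159 -3.402 0.683
v -1.419 -3.24 0.446
v -1.728 -3.23 0.215
v -2.034 -3.374 0.028
v -2.284 -3.648 -0.082
v -2.435 -4.004 -0.096
v -2.459 -4.381 -0.012
v -2.355 -4.713 0.157
v -2.138 -4.943 0.38
v -1.847 -5.031 0.619
v -1.532 -4.962 0.833
v -1.248 -4.748 0.984
v 3.664 3.373 -3.517
v 4.303 3.173 -3.486
v 3.776 4.007 -1.783
v 4.297 3.562 -3.628
v 4.049 3.879 -3.727
v 3.654 4.002 -3.747
v 3.263 3.885 -3.678
v 3.025 3.572 -3.548
v 3.031 3.183 -3.406
v 3.279 2.866 -3.307
v 3.674 2.743 -3.287
v 4.065 2.861 -3.356
v -4.15 0.695 1.462
v -3.497 0.413 0.832
v -2.997 -0.117 1.588
v -3.65 0.165 2.218
v -3.32 1.04 1.155
v -2.82 0.51 1.91
v -3.629 1.465 1.657
v -3.129 0.935 2.413
v -4.243 1.439 2.046
v -3.743 0.909 2.801
v -4.803 0.977 2.092
v -4.303 0.447 2.848
v -4.98 0.35 1.77
v -4.48 -0.18 2.525
v -4.671 -0.075 1.267
v -4.171 -0.605 2.023
v -4.057 -0.049 0.879
v -3.557 -0.579 1.634
f 2 1 5
f 2 5 3
f 3 5 6
f 3 6 4
f 5 1 7
f 5 7 6
f 6 7 8
f 6 8 4
f 7 1 9
f 7 9 8
f 8 9 10
f 8 10 4
f 9 1 11
f 9 11 10
f 10 11 12
f 10 12 4
f 11 1 13
f 11 13 12
f 12 13 14
f 12 14 4
f 13 1 15
f 13 15 14
f 14 15 16
f 14 16 4
f 15 1 17
f 15 17 16
f 16 17 18
f 16 18 4
f 17 1 19
f 17 19 18
f 18 19 20
f 18 20 4
f 19 1 21
f 19 21 20
f 20 21 22
f 20 22 4
f 21 1 23
f 21 23 22
f 22 23 24
f 22 24 4
f 23 1 25
f 23 25 24
f 24 25 26
f 24 26 4
f 25 1 27
f 25 27 26
f 26 27 28
f 26 28 4
f 27 1 2
f 27 2 28
f 28 2 3
f 28 3 4
f 30 29 33
f 30 33 31
f 31 33 34
f 31 34 32
f 33 29 35
f 33 35 34
f 34 35 36
f 34 36 32
f 35 29 37
f 35 37 36
f 36 37 38
f 36 38 32
f 37 29 39
f 37 39 38
f 38 39 40
f 38 40 32
f 39 29 41
f 39 41 40
f 40 41 42
f 40 42 32
f 41 29 43
f 41 43 42
f 42 43 44
f 42 44 32
f 43 29 45
f 43 45 44
f 44 45 46
f 44 46 32
f 45 29 47
f 45 47 46
f 46 47 48
f 46 48 32
f 47 29 49
f 47 49 48
f 48 49 50
f 48 50 32
f 49 29 51
f 49 51 50
f 50 51 52
f 50 52 32
f 51 29 53
f 51 53 52
f 52 53 54
f 52 54 32
f 53 29 30
f 53 30 54
f 54 30 31
f 54 31 32
f 56 55 58
f 56 58 57
f 58 55 59
f 58 59 57
f 59 55 60
f 59 60 57
f 60 55 61
f 60 61 57
f 61 55 62
f 61 62 57
f 62 55 63
f 62 63 57
f 63 55 64
f 63 64 57
f 64 55 65
f 64 65 57
f 65 55 66
f 65 66 57
f 66 55 67
f 66 67 57
f 67 55 68
f 67 68 57
f 68 55 69
f 68 69 57
f 69 55 70
f 69 70 57
f 70 55 71
f 70 71 57
f 71 55 56
f 71 56 57
f 73 72 75
f 73 75 74
f 75 72 76
f 75 76 74
f 76 72 77
f 76 77 74
f 77 72 78
f 77 78 74
f 78 72 79
f 78 79 74
f 79 72 80
f 79 80 74
f 80 72 81
f 80 81 74
f 81 72 82
f 81 82 74
f 82 72 83
f 82 83 74
f 83 72 73
f 83 73 74
f 85 84 88
f 85 88 86
f 86 88 89
f 86 89 87
f 88 84 90
f 88 90 89
f 89 90 91
f 89 91 87
f 90 84 92
f 90 92 91
f 91 92 93
f 91 93 87
f 92 84 94
f 92 94 93
f 93 94 95
f 93 95 87
f 94 84 96
f 94 96 95
f 95 96 97
f 95 97 87
f 96 84 98
f 96 98 97
f 97 98 99
f 97 99 87
f 98 84 100
f 98 100 99
f 99 100 101
f 99 101 87
f 100 84 85
f 100 85 101
f 101 85 86
f 101 86 87



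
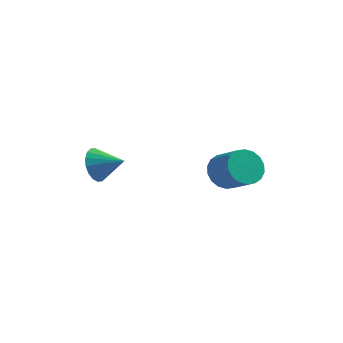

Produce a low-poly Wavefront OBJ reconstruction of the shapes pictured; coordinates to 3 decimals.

v 3.245 0.02 -2.082
v 3.828 0.723 -2.558
v 5.119 0.143 -1.833
v 4.535 -0.56 -1.358
v 3.707 0.937 -2.171
v 4.997 0.356 -1.446
v 3.494 0.968 -1.766
v 4.784 0.388 -1.041
v 3.232 0.813 -1.424
v 4.522 0.232 -0.699
v 2.972 0.5 -1.213
v 4.262 -0.081 -0.488
v 2.766 0.092 -1.173
v 4.057 -0.489 -0.448
v 2.655 -0.33 -1.314
v 3.946 -0.911 -0.589
v 2.661 -0.683 -1.607
v 3.952 -1.263 -0.882
v 2.783 -0.896 -1.994
v 4.073 -1.477 -1.269
v 2.996 -0.928 -2.399
v 4.286 -1.508 -1.674
v 3.258 -0.772 -2.741
v 4.548 -1.353 -2.016
v 3.518 -0.459 -2.952
v 4.808 -1.04 -2.227
v 3.723 -0.051 -2.992
v 5.014 -0.632 -2.267
v 3.834 0.371 -2.851
v 5.125 -0.21 -2.126
v -2.152 -2.32 -1.804
v -1.84 -2.788 -2.643
v -0.768 -2.2 -1.356
v -1.838 -2.355 -2.764
v -1.899 -1.915 -2.694
v -2.009 -1.555 -2.448
v -2.148 -1.347 -2.075
v -2.288 -1.331 -1.648
v -2.401 -1.511 -1.252
v -2.464 -1.852 -0.965
v -2.466 -2.285 -0.845
v -2.405 -2.724 -0.914
v -2.295 -3.084 -1.16
v -2.156 -3.293 -1.533
v -2.016 -3.308 -1.96
v -1.904 -3.128 -2.356
f 2 1 5
f 2 5 3
f 3 5 6
f 3 6 4
f 5 1 7
f 5 7 6
f 6 7 8
f 6 8 4
f 7 1 9
f 7 9 8
f 8 9 10
f 8 10 4
f 9 1 11
f 9 11 10
f 10 11 12
f 10 12 4
f 11 1 13
f 11 13 12
f 12 13 14
f 12 14 4
f 13 1 15
f 13 15 14
f 14 15 16
f 14 16 4
f 15 1 17
f 15 17 16
f 16 17 18
f 16 18 4
f 17 1 19
f 17 19 18
f 18 19 20
f 18 20 4
f 19 1 21
f 19 21 20
f 20 21 22
f 20 22 4
f 21 1 23
f 21 23 22
f 22 23 24
f 22 24 4
f 23 1 25
f 23 25 24
f 24 25 26
f 24 26 4
f 25 1 27
f 25 27 26
f 26 27 28
f 26 28 4
f 27 1 29
f 27 29 28
f 28 29 30
f 28 30 4
f 29 1 2
f 29 2 30
f 30 2 3
f 30 3 4
f 32 31 34
f 32 34 33
f 34 31 35
f 34 35 33
f 35 31 36
f 35 36 33
f 36 31 37
f 36 37 33
f 37 31 38
f 37 38 33
f 38 31 39
f 38 39 33
f 39 31 40
f 39 40 33
f 40 31 41
f 40 41 33
f 41 31 42
f 41 42 33
f 42 31 43
f 42 43 33
f 43 31 44
f 43 44 33
f 44 31 45
f 44 45 33
f 45 31 46
f 45 46 33
f 46 31 32
f 46 32 33



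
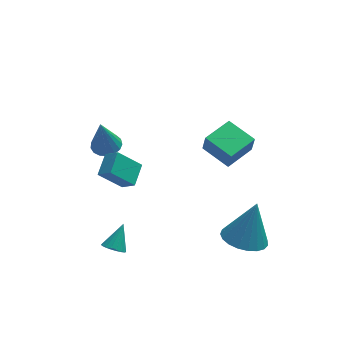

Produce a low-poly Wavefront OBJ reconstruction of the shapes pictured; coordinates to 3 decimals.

v -3.623 -2.754 0.402
v -4.598 -2.68 1.362
v -3.19 -1.836 0.771
v -4.165 -1.762 1.731
v -3.155 -3.178 0.909
v -4.13 -3.104 1.869
v -2.722 -2.26 1.278
v -3.697 -2.186 2.238
v -0.161 -1.938 1.68
v -0.082 -2.112 2.56
v 0.985 -1.037 1.754
v 1.065 -1.211 2.634
v 0.715 -3.029 1.386
v 0.795 -3.203 2.266
v 1.862 -2.128 1.46
v 1.941 -2.302 2.34
v -4.111 -3.303 -3.325
v -3.691 -3.657 -3.291
v -3.589 -2.597 -2.435
v -3.615 -3.498 -3.461
v -3.637 -3.301 -3.604
v -3.752 -3.104 -3.692
v -3.939 -2.947 -3.708
v -4.16 -2.86 -3.647
v -4.371 -2.861 -3.523
v -4.53 -2.949 -3.36
v -4.607 -3.108 -3.19
v -4.585 -3.305 -3.046
v -4.469 -3.502 -2.958
v -4.282 -3.659 -2.943
v -4.061 -3.746 -3.003
v -3.85 -3.745 -3.127
v -3.703 2.029 -1.619
v -3.163 1.584 -1.596
v -3.957 1.811 0.139
v -3.023 1.883 -1.539
v -3.039 2.215 -1.5
v -3.207 2.505 -1.489
v -3.488 2.685 -1.507
v -3.819 2.716 -1.551
v -4.123 2.588 -1.611
v -4.331 2.333 -1.672
v -4.395 2.008 -1.722
v -4.3 1.687 -1.748
v -4.069 1.445 -1.744
v -3.753 1.337 -1.712
v -3.427 1.387 -1.659
v 1.488 -3 -3.976
v 2.384 -2.604 -4.354
v 2.092 -2.52 -2.044
v 2.121 -2.256 -4.359
v 1.749 -2.035 -4.297
v 1.332 -1.982 -4.18
v 0.942 -2.105 -4.028
v 0.646 -2.382 -3.866
v 0.496 -2.767 -3.723
v 0.517 -3.191 -3.624
v 0.706 -3.583 -3.586
v 1.031 -3.874 -3.615
v 1.434 -4.014 -3.707
v 1.847 -3.978 -3.845
v 2.197 -3.774 -4.005
v 2.425 -3.435 -4.161
v 2.491 -3.022 -4.284
f 2 4 1
f 5 2 1
f 1 4 3
f 3 5 1
f 2 8 4
f 6 2 5
f 6 8 2
f 4 8 3
f 7 5 3
f 3 8 7
f 7 6 5
f 8 6 7
f 10 12 9
f 13 10 9
f 9 12 11
f 11 13 9
f 10 16 12
f 14 10 13
f 14 16 10
f 12 16 11
f 15 13 11
f 11 16 15
f 15 14 13
f 16 14 15
f 18 17 20
f 18 20 19
f 20 17 21
f 20 21 19
f 21 17 22
f 21 22 19
f 22 17 23
f 22 23 19
f 23 17 24
f 23 24 19
f 24 17 25
f 24 25 19
f 25 17 26
f 25 26 19
f 26 17 27
f 26 27 19
f 27 17 28
f 27 28 19
f 28 17 29
f 28 29 19
f 29 17 30
f 29 30 19
f 30 17 31
f 30 31 19
f 31 17 32
f 31 32 19
f 32 17 18
f 32 18 19
f 34 33 36
f 34 36 35
f 36 33 37
f 36 37 35
f 37 33 38
f 37 38 35
f 38 33 39
f 38 39 35
f 39 33 40
f 39 40 35
f 40 33 41
f 40 41 35
f 41 33 42
f 41 42 35
f 42 33 43
f 42 43 35
f 43 33 44
f 43 44 35
f 44 33 45
f 44 45 35
f 45 33 46
f 45 46 35
f 46 33 47
f 46 47 35
f 47 33 34
f 47 34 35
f 49 48 51
f 49 51 50
f 51 48 52
f 51 52 50
f 52 48 53
f 52 53 50
f 53 48 54
f 53 54 50
f 54 48 55
f 54 55 50
f 55 48 56
f 55 56 50
f 56 48 57
f 56 57 50
f 57 48 58
f 57 58 50
f 58 48 59
f 58 59 50
f 59 48 60
f 59 60 50
f 60 48 61
f 60 61 50
f 61 48 62
f 61 62 50
f 62 48 63
f 62 63 50
f 63 48 64
f 63 64 50
f 64 48 49
f 64 49 50



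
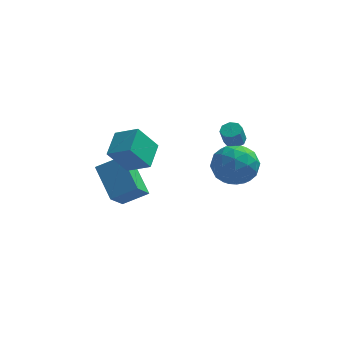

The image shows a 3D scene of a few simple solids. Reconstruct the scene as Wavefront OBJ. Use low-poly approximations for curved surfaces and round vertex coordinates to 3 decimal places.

v 2.387 1.749 0.633
v 2.818 1.409 0.6
v 2.625 1.071 1.554
v 2.193 1.411 1.587
v 2.922 1.787 0.755
v 2.728 1.449 1.709
v 2.712 2.142 0.838
v 2.519 1.804 1.792
v 2.312 2.267 0.802
v 2.118 1.929 1.755
v 1.955 2.089 0.666
v 1.762 1.751 1.62
v 1.852 1.711 0.511
v 1.658 1.373 1.465
v 2.061 1.356 0.428
v 1.868 1.018 1.382
v 2.462 1.231 0.465
v 2.268 0.893 1.418
v 1.72 1.413 0.208
v 2.956 1.493 0.289
v 1.904 -0.173 -1.009
v 3.14 -0.093 -0.928
v 2.474 -0.442 0.059
v 2.36 0.538 0.812
v 2.5 0.782 -1.532
v 2.386 1.762 -0.779
v 3.437 1.103 -0.785
v 3.422 0.347 0.198
v 1.438 0.973 -0.918
v 1.423 0.217 0.065
v 2.322 1.592 0.355
v 2.538 -0.272 -1.075
v 2.147 -0.478 -0.495
v 2.873 -0.43 -0.447
v 1.972 1.031 0.662
v 2.698 1.078 0.71
v 2.415 -0.059 0.575
v 2.162 0.242 -1.43
v 2.888 0.289 -1.382
v 1.987 1.75 -0.273
v 2.713 1.798 -0.225
v 2.445 1.379 -1.295
v 3.331 1.41 -0.228
v 3.439 0.478 -0.944
v 3.063 0.992 -1.299
v 2.996 1.568 -0.857
v 3.322 0.966 0.35
v 3.43 0.033 -0.366
v 3.039 -0.172 0.214
v 2.972 0.404 0.657
v 3.605 0.736 -0.282
v 1.43 1.287 -0.354
v 1.538 0.354 -1.07
v 1.888 0.916 -1.377
v 1.821 1.492 -0.934
v 1.421 0.842 0.224
v 1.529 -0.09 -0.492
v 1.864 -0.248 0.137
v 1.797 0.328 0.579
v 1.255 0.584 -0.438
v -2.748 1.818 -1.791
v -3.689 1.47 -0.394
v -2.463 3.251 -1.242
v -3.404 2.902 0.155
v -1.596 1.338 -1.135
v -2.537 0.989 0.262
v -1.311 2.77 -0.586
v -2.252 2.422 0.811
v -3.096 2.905 -5.059
v -3.574 1.708 -3.832
v -3.969 4.478 -3.864
v -4.447 3.281 -2.637
v -1.793 3.099 -4.363
v -2.271 1.902 -3.136
v -2.666 4.672 -3.168
v -3.144 3.475 -1.941
f 2 1 5
f 2 5 3
f 3 5 6
f 3 6 4
f 5 1 7
f 5 7 6
f 6 7 8
f 6 8 4
f 7 1 9
f 7 9 8
f 8 9 10
f 8 10 4
f 9 1 11
f 9 11 10
f 10 11 12
f 10 12 4
f 11 1 13
f 11 13 12
f 12 13 14
f 12 14 4
f 13 1 15
f 13 15 14
f 14 15 16
f 14 16 4
f 15 1 17
f 15 17 16
f 16 17 18
f 16 18 4
f 17 1 2
f 17 2 18
f 18 2 3
f 18 3 4
f 19 56 35
f 56 30 59
f 35 59 24
f 56 59 35
f 19 35 31
f 35 24 36
f 31 36 20
f 35 36 31
f 19 31 40
f 31 20 41
f 40 41 26
f 31 41 40
f 19 40 52
f 40 26 55
f 52 55 29
f 40 55 52
f 19 52 56
f 52 29 60
f 56 60 30
f 52 60 56
f 20 36 47
f 36 24 50
f 47 50 28
f 36 50 47
f 24 59 37
f 59 30 58
f 37 58 23
f 59 58 37
f 30 60 57
f 60 29 53
f 57 53 21
f 60 53 57
f 29 55 54
f 55 26 42
f 54 42 25
f 55 42 54
f 26 41 46
f 41 20 43
f 46 43 27
f 41 43 46
f 22 48 34
f 48 28 49
f 34 49 23
f 48 49 34
f 22 34 32
f 34 23 33
f 32 33 21
f 34 33 32
f 22 32 39
f 32 21 38
f 39 38 25
f 32 38 39
f 22 39 44
f 39 25 45
f 44 45 27
f 39 45 44
f 22 44 48
f 44 27 51
f 48 51 28
f 44 51 48
f 23 49 37
f 49 28 50
f 37 50 24
f 49 50 37
f 21 33 57
f 33 23 58
f 57 58 30
f 33 58 57
f 25 38 54
f 38 21 53
f 54 53 29
f 38 53 54
f 27 45 46
f 45 25 42
f 46 42 26
f 45 42 46
f 28 51 47
f 51 27 43
f 47 43 20
f 51 43 47
f 62 64 61
f 65 62 61
f 61 64 63
f 63 65 61
f 62 68 64
f 66 62 65
f 66 68 62
f 64 68 63
f 67 65 63
f 63 68 67
f 67 66 65
f 68 66 67
f 70 72 69
f 73 70 69
f 69 72 71
f 71 73 69
f 70 76 72
f 74 70 73
f 74 76 70
f 72 76 71
f 75 73 71
f 71 76 75
f 75 74 73
f 76 74 75



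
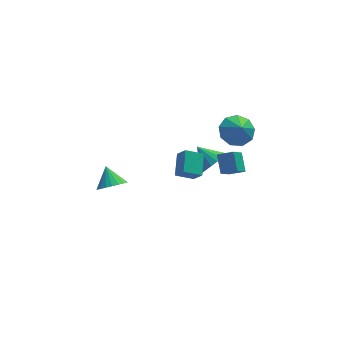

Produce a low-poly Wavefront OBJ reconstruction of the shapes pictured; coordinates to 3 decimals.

v 2.557 -0.093 -2.718
v 3.367 0.51 -2.576
v 1.683 0.893 -1.922
v 3.191 0.667 -2.964
v 2.889 0.674 -3.303
v 2.522 0.529 -3.526
v 2.161 0.26 -3.59
v 1.879 -0.078 -3.48
v 1.731 -0.42 -3.22
v 1.747 -0.696 -2.861
v 1.923 -0.853 -2.473
v 2.225 -0.86 -2.134
v 2.592 -0.715 -1.91
v 2.953 -0.446 -1.847
v 3.235 -0.108 -1.956
v 3.383 0.233 -2.217
v -3.892 -3.822 -0.113
v -3.077 -3.97 0.238
v -4.108 -2.858 0.793
v -3.004 -3.71 -0.021
v -3.085 -3.469 -0.296
v -3.305 -3.29 -0.539
v -3.627 -3.202 -0.709
v -3.994 -3.221 -0.776
v -4.345 -3.345 -0.728
v -4.616 -3.55 -0.574
v -4.763 -3.803 -0.34
v -4.759 -4.059 -0.067
v -4.606 -4.274 0.198
v -4.329 -4.411 0.41
v -3.976 -4.445 0.53
v -3.609 -4.373 0.54
v -3.291 -4.204 0.437
v 0.938 -2.394 -1.654
v -0.136 -2.403 -1.141
v 1.264 -1.098 -0.95
v 0.19 -1.107 -0.437
v 1.33 -2.933 -0.843
v 0.256 -2.942 -0.33
v 1.656 -1.637 -0.139
v 0.582 -1.646 0.374
v 2.111 -4.41 0.679
v 2.986 -4.677 1.058
v 2.069 -3.42 1.473
v 2.943 -3.687 1.852
v 2.737 -3.653 -0.232
v 3.611 -3.92 0.147
v 2.694 -2.663 0.562
v 3.569 -2.93 0.941
v 3.701 -0.733 0.859
v 4.515 -0.115 1.208
v 3.839 -1.447 1.801
v 3.876 0.128 1.487
v 3.154 -0.031 1.472
v 2.689 -0.519 1.171
v 2.697 -1.107 0.723
v 3.174 -1.52 0.34
v 3.898 -1.564 0.199
v 4.53 -1.22 0.367
v 4.773 -0.647 0.766
f 2 1 4
f 2 4 3
f 4 1 5
f 4 5 3
f 5 1 6
f 5 6 3
f 6 1 7
f 6 7 3
f 7 1 8
f 7 8 3
f 8 1 9
f 8 9 3
f 9 1 10
f 9 10 3
f 10 1 11
f 10 11 3
f 11 1 12
f 11 12 3
f 12 1 13
f 12 13 3
f 13 1 14
f 13 14 3
f 14 1 15
f 14 15 3
f 15 1 16
f 15 16 3
f 16 1 2
f 16 2 3
f 18 17 20
f 18 20 19
f 20 17 21
f 20 21 19
f 21 17 22
f 21 22 19
f 22 17 23
f 22 23 19
f 23 17 24
f 23 24 19
f 24 17 25
f 24 25 19
f 25 17 26
f 25 26 19
f 26 17 27
f 26 27 19
f 27 17 28
f 27 28 19
f 28 17 29
f 28 29 19
f 29 17 30
f 29 30 19
f 30 17 31
f 30 31 19
f 31 17 32
f 31 32 19
f 32 17 33
f 32 33 19
f 33 17 18
f 33 18 19
f 35 37 34
f 38 35 34
f 34 37 36
f 36 38 34
f 35 41 37
f 39 35 38
f 39 41 35
f 37 41 36
f 40 38 36
f 36 41 40
f 40 39 38
f 41 39 40
f 43 45 42
f 46 43 42
f 42 45 44
f 44 46 42
f 43 49 45
f 47 43 46
f 47 49 43
f 45 49 44
f 48 46 44
f 44 49 48
f 48 47 46
f 49 47 48
f 51 50 53
f 51 53 52
f 53 50 54
f 53 54 52
f 54 50 55
f 54 55 52
f 55 50 56
f 55 56 52
f 56 50 57
f 56 57 52
f 57 50 58
f 57 58 52
f 58 50 59
f 58 59 52
f 59 50 60
f 59 60 52
f 60 50 51
f 60 51 52



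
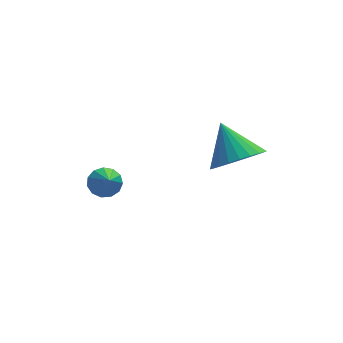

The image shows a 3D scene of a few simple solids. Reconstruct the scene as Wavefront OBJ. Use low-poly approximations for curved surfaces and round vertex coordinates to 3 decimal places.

v 3.836 1.036 1.998
v 4.886 1.086 2.286
v 3.444 2.224 3.222
v 4.868 1.388 1.988
v 4.693 1.636 1.69
v 4.387 1.794 1.44
v 3.997 1.836 1.274
v 3.583 1.756 1.219
v 3.208 1.567 1.282
v 2.928 1.297 1.454
v 2.786 0.987 1.709
v 2.804 0.685 2.008
v 2.98 0.436 2.305
v 3.285 0.279 2.556
v 3.675 0.237 2.721
v 4.089 0.317 2.777
v 4.465 0.506 2.713
v 4.745 0.776 2.541
v -0.55 3.948 -0.908
v 0.082 4.121 -0.724
v -0.55 2.872 0.108
v -0.155 4.328 -0.505
v -0.517 4.414 -0.414
v -0.89 4.352 -0.48
v -1.154 4.162 -0.682
v -1.227 3.904 -0.955
v -1.084 3.66 -1.214
v -0.772 3.507 -1.375
v -0.389 3.494 -1.388
v -0.058 3.626 -1.249
v 0.118 3.86 -1.001
f 2 1 4
f 2 4 3
f 4 1 5
f 4 5 3
f 5 1 6
f 5 6 3
f 6 1 7
f 6 7 3
f 7 1 8
f 7 8 3
f 8 1 9
f 8 9 3
f 9 1 10
f 9 10 3
f 10 1 11
f 10 11 3
f 11 1 12
f 11 12 3
f 12 1 13
f 12 13 3
f 13 1 14
f 13 14 3
f 14 1 15
f 14 15 3
f 15 1 16
f 15 16 3
f 16 1 17
f 16 17 3
f 17 1 18
f 17 18 3
f 18 1 2
f 18 2 3
f 20 19 22
f 20 22 21
f 22 19 23
f 22 23 21
f 23 19 24
f 23 24 21
f 24 19 25
f 24 25 21
f 25 19 26
f 25 26 21
f 26 19 27
f 26 27 21
f 27 19 28
f 27 28 21
f 28 19 29
f 28 29 21
f 29 19 30
f 29 30 21
f 30 19 31
f 30 31 21
f 31 19 20
f 31 20 21



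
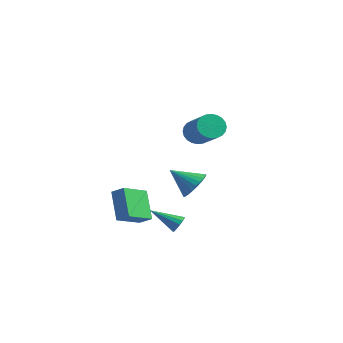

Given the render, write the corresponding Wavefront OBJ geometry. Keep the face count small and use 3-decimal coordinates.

v 0.596 -0.07 1.656
v 1.073 0.391 1.284
v 2.58 -0.289 2.373
v 2.104 -0.75 2.744
v 0.988 0.565 1.509
v 2.496 -0.116 2.598
v 0.844 0.641 1.757
v 2.352 -0.039 2.845
v 0.662 0.61 1.989
v 2.17 -0.07 3.077
v 0.471 0.475 2.171
v 1.978 -0.205 3.259
v 0.298 0.257 2.274
v 1.805 -0.423 3.362
v 0.17 -0.011 2.283
v 1.678 -0.691 3.371
v 0.108 -0.287 2.196
v 1.616 -0.968 3.285
v 0.12 -0.531 2.027
v 1.627 -1.211 3.116
v 0.204 -0.704 1.802
v 1.712 -1.385 2.891
v 0.348 -0.781 1.555
v 1.856 -1.461 2.643
v 0.53 -0.75 1.323
v 2.038 -1.43 2.411
v 0.722 -0.615 1.141
v 2.229 -1.295 2.229
v 0.895 -0.397 1.038
v 2.402 -1.077 2.126
v 1.022 -0.129 1.029
v 2.53 -0.809 2.117
v 1.084 0.148 1.115
v 2.592 -0.533 2.204
v -0.369 0.86 -2.738
v 0.207 0.921 -2.037
v -1.491 0.22 -1.762
v 0.043 1.236 -2.019
v -0.184 1.493 -2.111
v -0.438 1.654 -2.299
v -0.683 1.694 -2.554
v -0.879 1.607 -2.836
v -0.998 1.406 -3.104
v -1.021 1.122 -3.316
v -0.944 0.799 -3.44
v -0.78 0.484 -3.458
v -0.554 0.227 -3.366
v -0.299 0.066 -3.178
v -0.054 0.026 -2.923
v 0.142 0.113 -2.641
v 0.261 0.314 -2.373
v 0.284 0.597 -2.161
v -2.795 -0.987 -3.506
v -2.92 -2.514 -2.769
v -2.102 -0.828 -3.058
v -2.227 -2.355 -2.322
v -1.753 -1.725 -4.858
v -1.878 -3.252 -4.122
v -1.06 -1.566 -4.411
v -1.185 -3.093 -3.674
v 1.493 -2.401 -3.564
v 1.816 -2.488 -3.153
v 0.247 -3.119 -2.736
v 1.692 -2.22 -3.108
v 1.505 -2.01 -3.207
v 1.314 -1.923 -3.42
v 1.18 -1.989 -3.678
v 1.145 -2.185 -3.901
v 1.221 -2.45 -4.016
v 1.383 -2.699 -3.988
v 1.58 -2.853 -3.826
v 1.75 -2.864 -3.58
v 1.838 -2.728 -3.33
f 2 1 5
f 2 5 3
f 3 5 6
f 3 6 4
f 5 1 7
f 5 7 6
f 6 7 8
f 6 8 4
f 7 1 9
f 7 9 8
f 8 9 10
f 8 10 4
f 9 1 11
f 9 11 10
f 10 11 12
f 10 12 4
f 11 1 13
f 11 13 12
f 12 13 14
f 12 14 4
f 13 1 15
f 13 15 14
f 14 15 16
f 14 16 4
f 15 1 17
f 15 17 16
f 16 17 18
f 16 18 4
f 17 1 19
f 17 19 18
f 18 19 20
f 18 20 4
f 19 1 21
f 19 21 20
f 20 21 22
f 20 22 4
f 21 1 23
f 21 23 22
f 22 23 24
f 22 24 4
f 23 1 25
f 23 25 24
f 24 25 26
f 24 26 4
f 25 1 27
f 25 27 26
f 26 27 28
f 26 28 4
f 27 1 29
f 27 29 28
f 28 29 30
f 28 30 4
f 29 1 31
f 29 31 30
f 30 31 32
f 30 32 4
f 31 1 33
f 31 33 32
f 32 33 34
f 32 34 4
f 33 1 2
f 33 2 34
f 34 2 3
f 34 3 4
f 36 35 38
f 36 38 37
f 38 35 39
f 38 39 37
f 39 35 40
f 39 40 37
f 40 35 41
f 40 41 37
f 41 35 42
f 41 42 37
f 42 35 43
f 42 43 37
f 43 35 44
f 43 44 37
f 44 35 45
f 44 45 37
f 45 35 46
f 45 46 37
f 46 35 47
f 46 47 37
f 47 35 48
f 47 48 37
f 48 35 49
f 48 49 37
f 49 35 50
f 49 50 37
f 50 35 51
f 50 51 37
f 51 35 52
f 51 52 37
f 52 35 36
f 52 36 37
f 54 56 53
f 57 54 53
f 53 56 55
f 55 57 53
f 54 60 56
f 58 54 57
f 58 60 54
f 56 60 55
f 59 57 55
f 55 60 59
f 59 58 57
f 60 58 59
f 62 61 64
f 62 64 63
f 64 61 65
f 64 65 63
f 65 61 66
f 65 66 63
f 66 61 67
f 66 67 63
f 67 61 68
f 67 68 63
f 68 61 69
f 68 69 63
f 69 61 70
f 69 70 63
f 70 61 71
f 70 71 63
f 71 61 72
f 71 72 63
f 72 61 73
f 72 73 63
f 73 61 62
f 73 62 63

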